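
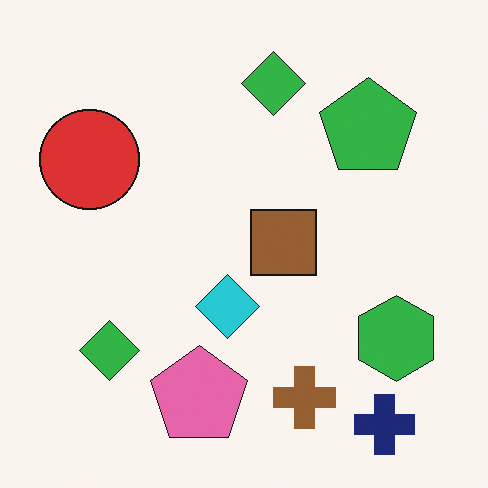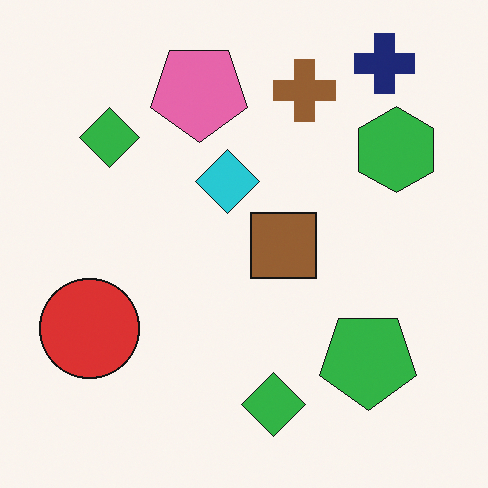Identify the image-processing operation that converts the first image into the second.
It was flipped vertically (top ↔ bottom).

The navy cross is in the bottom-right of the first image and the top-right of the second — shapes on opposite sides of the horizontal midline have swapped in a mirror flip.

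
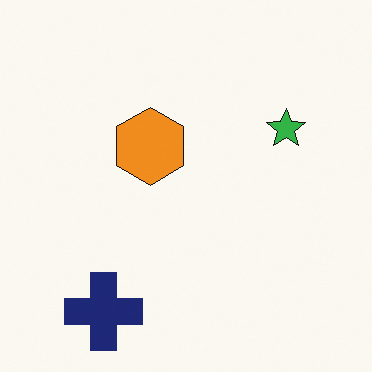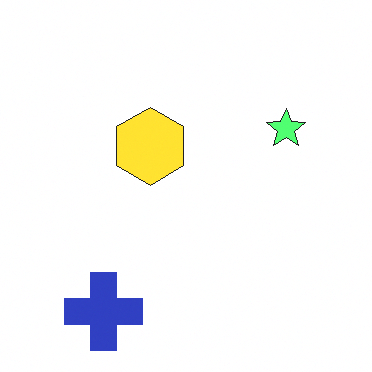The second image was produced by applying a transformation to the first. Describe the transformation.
This is the original image substantially brightened.

Every pixel — background and shapes alike — is uniformly brightened.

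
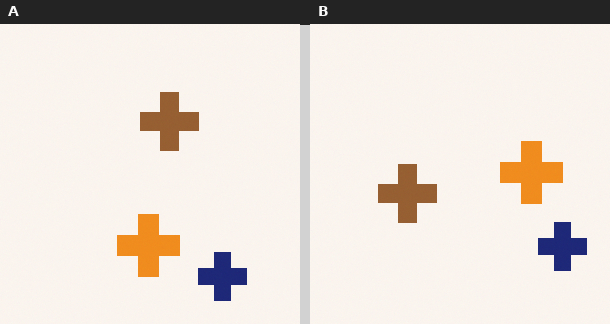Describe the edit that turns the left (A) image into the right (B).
The right (B) image is the left (A) transposed (reflected across the top-left ↔ bottom-right diagonal).

Shapes have swapped their row and column positions — what was in the top-right is now in the bottom-left — a diagonal reflection.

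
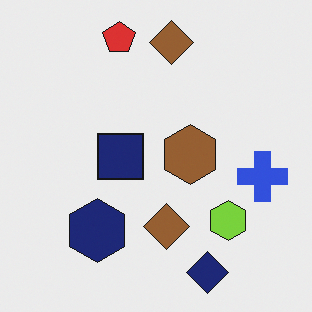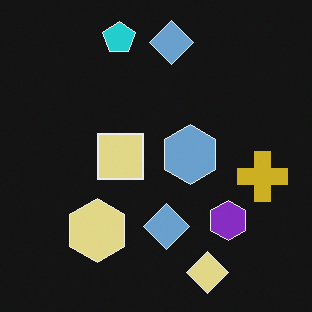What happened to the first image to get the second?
The second image is the first color-inverted (negative).

The light background has become dark and every shape's color is its complement — a photographic negative.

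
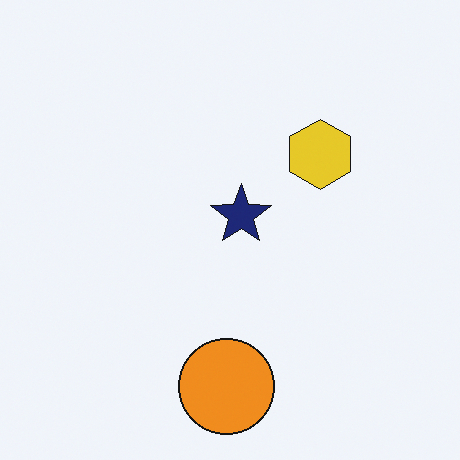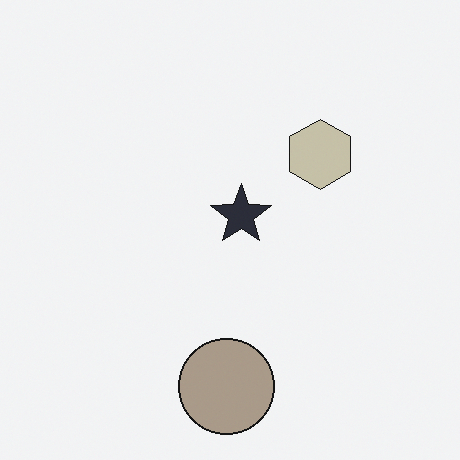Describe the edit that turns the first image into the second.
The image was made much more muted (saturation change).

All colors are more muted and greyish — a global saturation change.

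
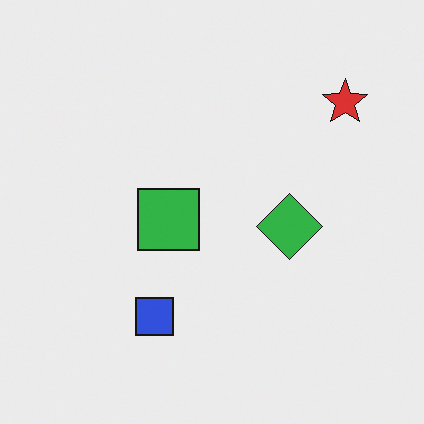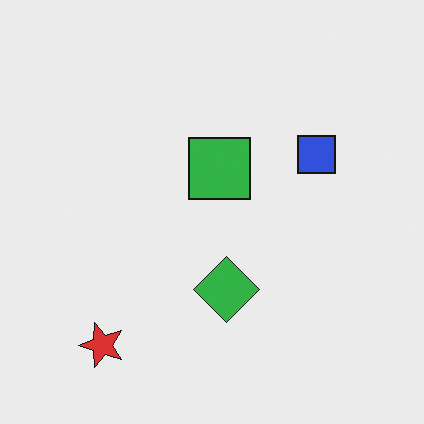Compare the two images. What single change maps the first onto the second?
Transposed (reflected across the top-left ↔ bottom-right diagonal).

Shapes have swapped their row and column positions — what was in the top-right is now in the bottom-left — a diagonal reflection.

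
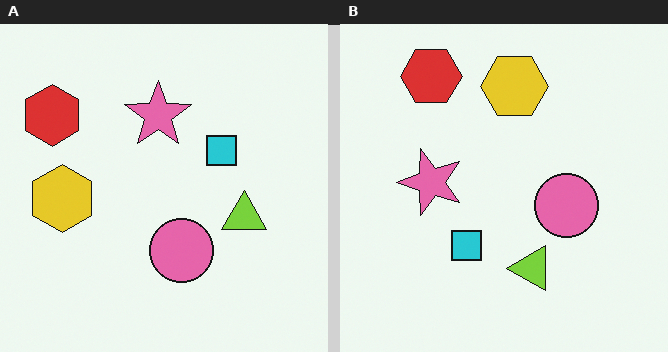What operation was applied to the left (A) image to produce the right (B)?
The transformation is: transposed (reflected across the top-left ↔ bottom-right diagonal).

Shapes have swapped their row and column positions — what was in the top-right is now in the bottom-left — a diagonal reflection.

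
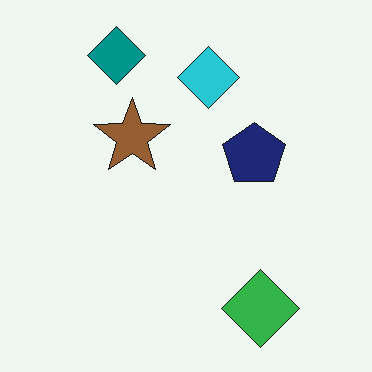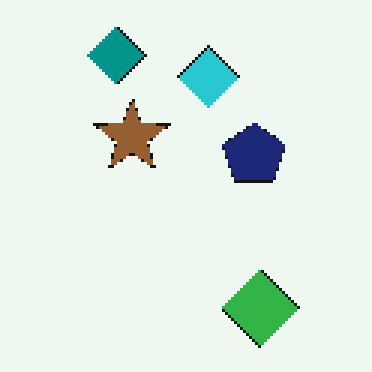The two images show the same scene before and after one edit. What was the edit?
The second image is the first mildly pixelated.

Shapes are reduced to large square blocks; fine edges and outlines are lost — a downscale-then-upscale (mosaic) effect.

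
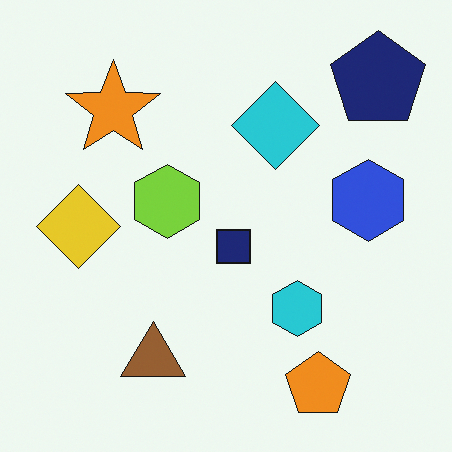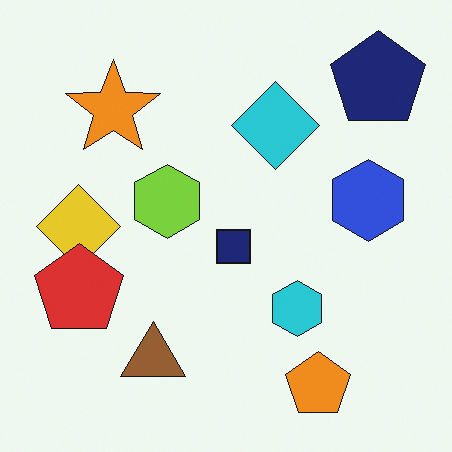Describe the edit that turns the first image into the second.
The transformation is: overlaid with an additional red pentagon.

A red pentagon appears in the second image that is absent from the first.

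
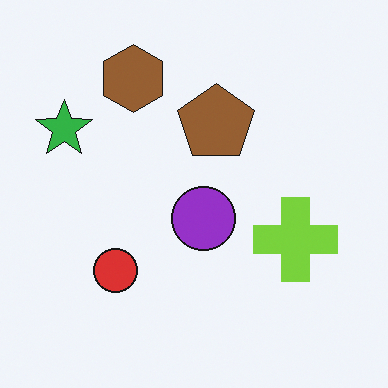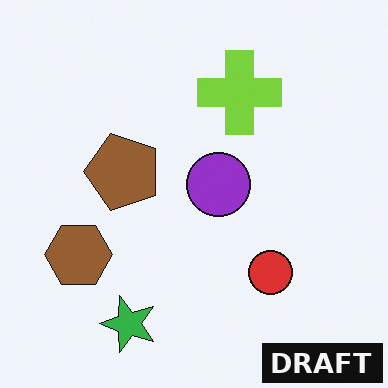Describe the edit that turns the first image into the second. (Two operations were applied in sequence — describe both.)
The transformation is: rotated 90° counter-clockwise, then watermarked with the text "DRAFT" in the lower-right corner.

The green star sits in the top-left of the first image and the bottom-left of the second — consistent with a whole-image 90° counter-clockwise rotation. A dark label reading "DRAFT" appears in the lower-right corner.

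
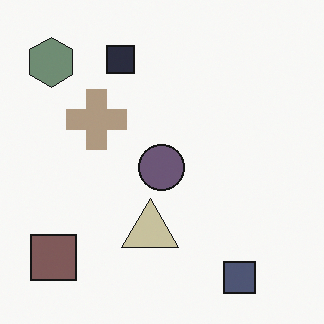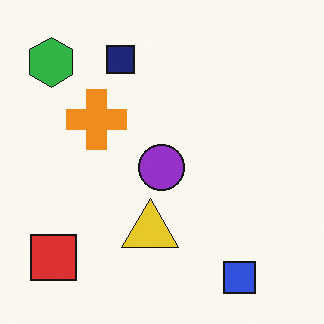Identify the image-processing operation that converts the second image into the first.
It was made much more muted (saturation change).

All colors are more muted and greyish — a global saturation change.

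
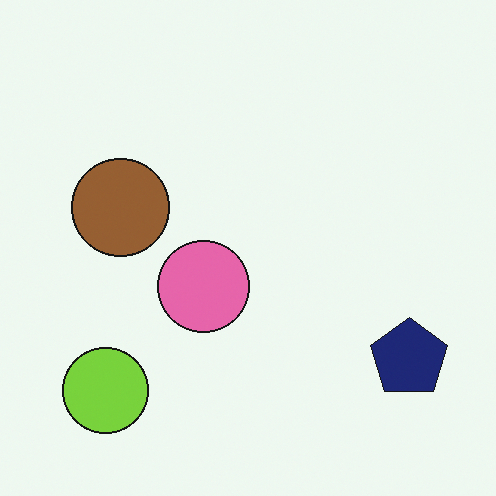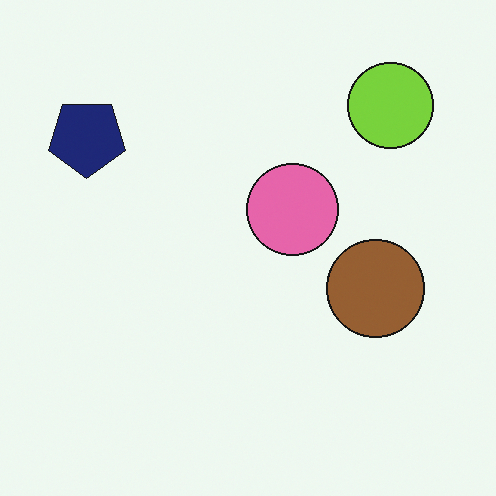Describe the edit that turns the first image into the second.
The image was rotated 180°.

The lime circle sits in the bottom-left of the first image and the top-right of the second — consistent with a whole-image 180° rotation.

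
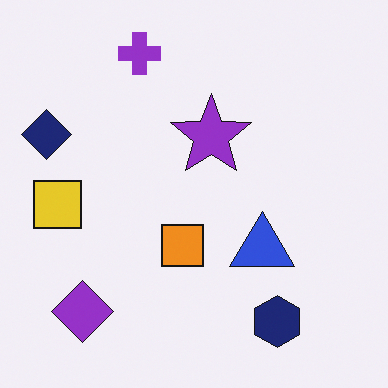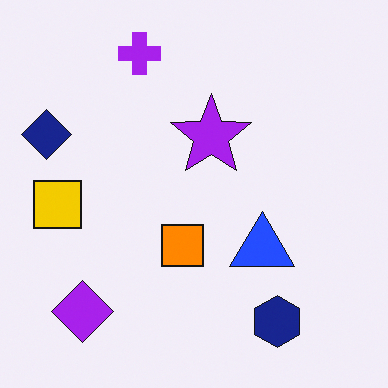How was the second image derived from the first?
Slightly oversaturated.

All colors are more vivid — a global saturation change.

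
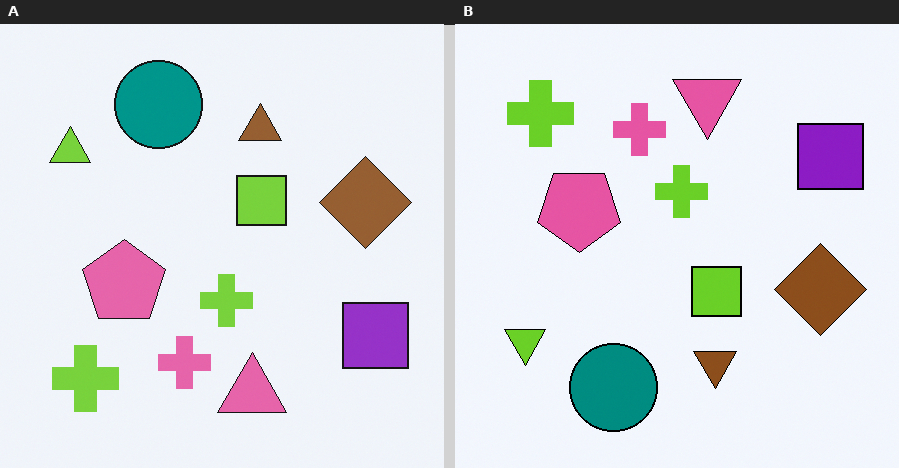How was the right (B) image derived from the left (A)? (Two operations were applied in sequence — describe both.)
It was given slightly increased contrast, then flipped vertically (top ↔ bottom).

Tones are pushed away from mid-grey across the whole image — a global contrast change. The pink triangle is in the bottom of the left (A) image and the top of the right (B) — shapes on opposite sides of the horizontal midline have swapped in a mirror flip.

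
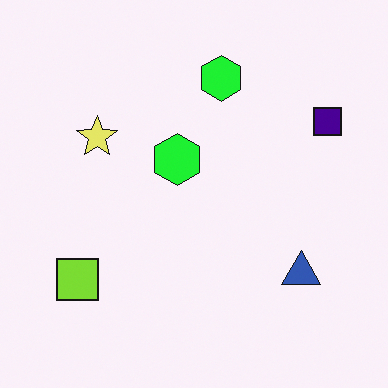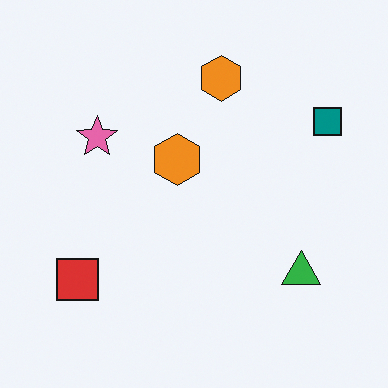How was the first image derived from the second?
Hue-shifted noticeably.

Every shape's color has rotated by the same amount around the hue wheel — a uniform hue shift.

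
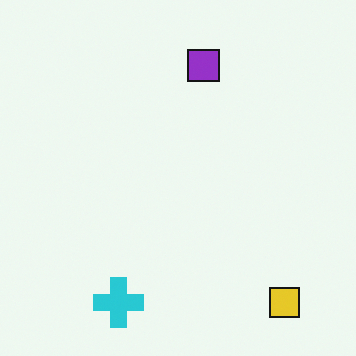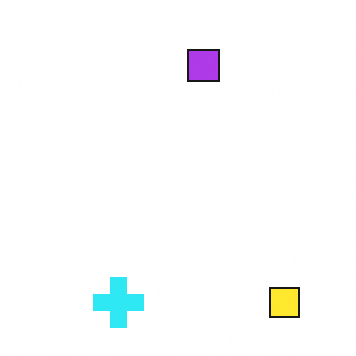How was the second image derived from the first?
It was brightened a little.

Every pixel — background and shapes alike — is uniformly brightened.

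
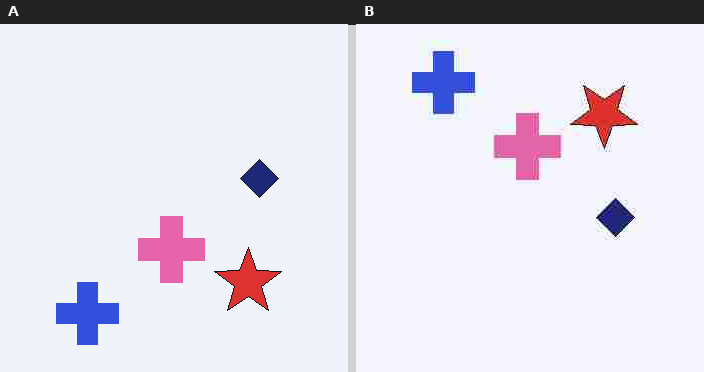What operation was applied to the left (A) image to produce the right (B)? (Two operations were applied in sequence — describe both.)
It was flipped vertically (top ↔ bottom), then degraded with heavy JPEG compression.

The blue cross is in the bottom-left of the left (A) image and the top-left of the right (B) — shapes on opposite sides of the horizontal midline have swapped in a mirror flip. Blocky 8×8 compression artifacts appear around shape edges and the flat background shows ringing — characteristic JPEG degradation.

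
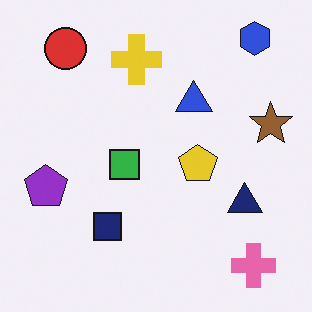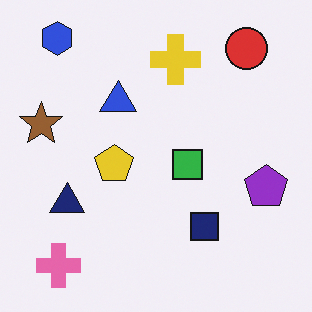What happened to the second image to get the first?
The first image is the second flipped horizontally (left ↔ right).

The brown star is in the left of the second image and the right of the first — shapes on opposite sides of the vertical midline have swapped in a mirror flip.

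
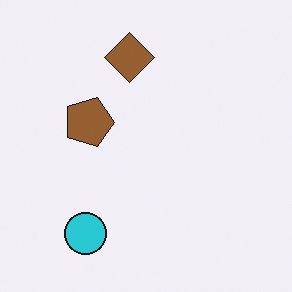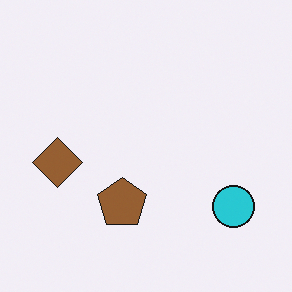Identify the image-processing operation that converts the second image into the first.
The first image is the second rotated 90° clockwise.

The cyan circle sits in the bottom-right of the second image and the bottom-left of the first — consistent with a whole-image 90° clockwise rotation.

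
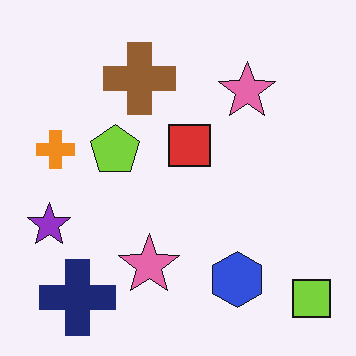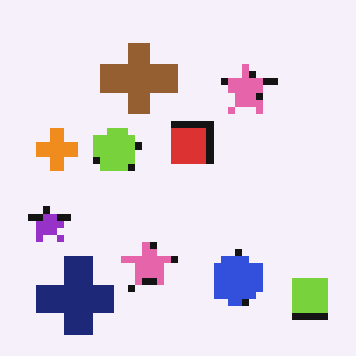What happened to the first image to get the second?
Moderately pixelated.

Shapes are reduced to large square blocks; fine edges and outlines are lost — a downscale-then-upscale (mosaic) effect.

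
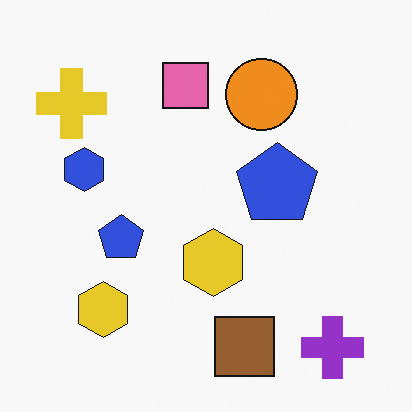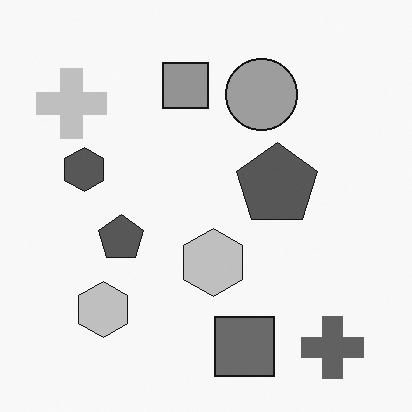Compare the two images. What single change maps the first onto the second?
The image was converted to grayscale.

All color is removed — every shape is now a shade of grey.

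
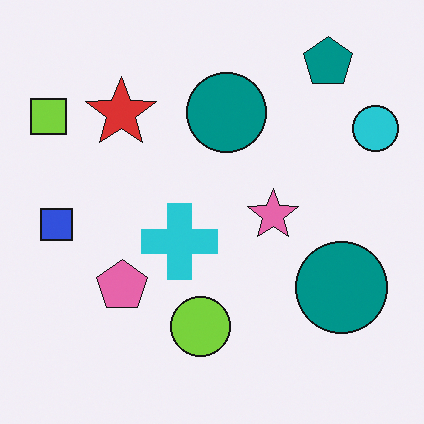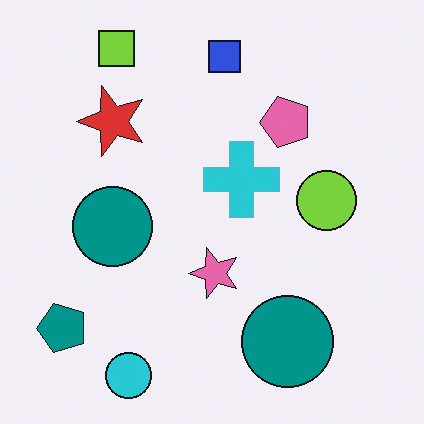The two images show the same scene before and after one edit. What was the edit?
The image was transposed (reflected across the top-left ↔ bottom-right diagonal).

Shapes have swapped their row and column positions — what was in the top-right is now in the bottom-left — a diagonal reflection.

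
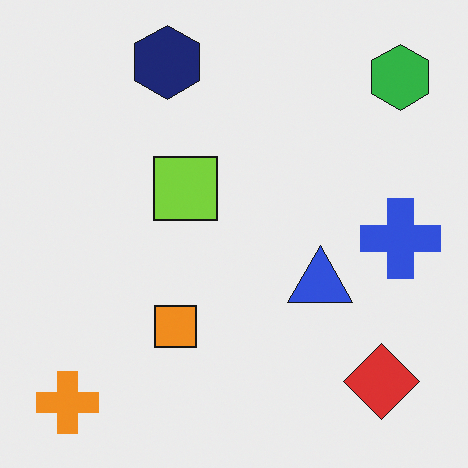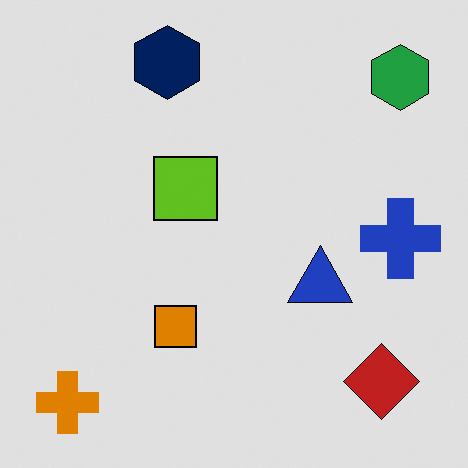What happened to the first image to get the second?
The second image is the first moderately posterized.

Each flat color has snapped to a coarser quantized level — most visibly, the near-white background has dropped to a flat grey.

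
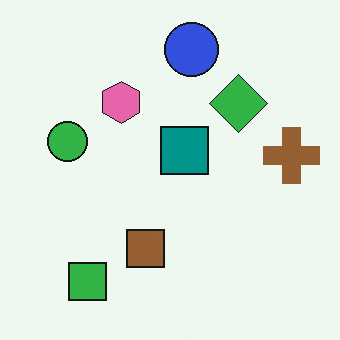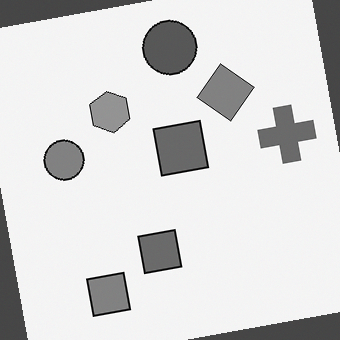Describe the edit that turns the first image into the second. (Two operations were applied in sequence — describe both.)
The second image is the first converted to grayscale, then rotated counter-clockwise by a small amount.

All color is removed — every shape is now a shade of grey. Every shape is tilted by the same angle and the image corners show triangular fill wedges — a whole-image rotation by a non-right angle.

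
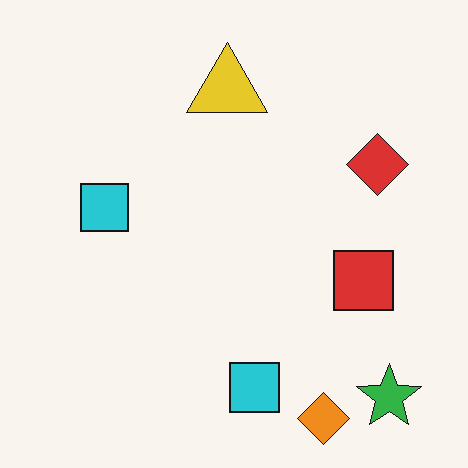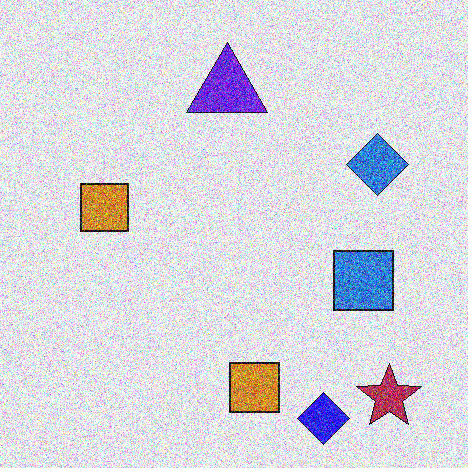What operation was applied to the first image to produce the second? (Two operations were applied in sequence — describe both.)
The second image is the first hue-shifted through roughly half the color wheel, then degraded with strong gaussian noise.

Every shape's color has rotated by the same amount around the hue wheel — a uniform hue shift. Random speckle covers the whole image, including the flat background.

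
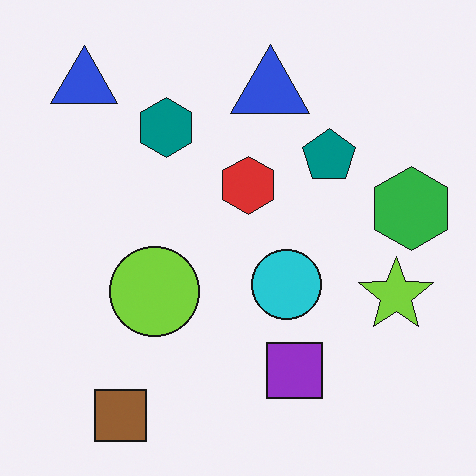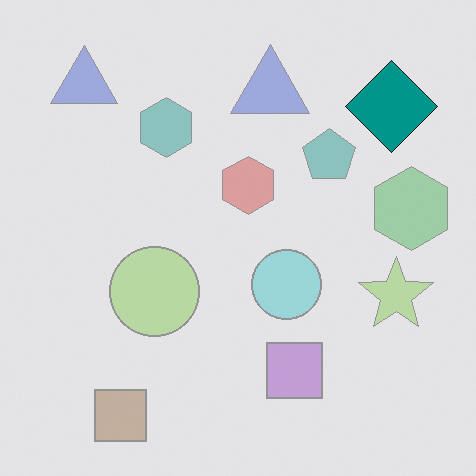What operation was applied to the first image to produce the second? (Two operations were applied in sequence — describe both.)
The second image is the first washed out (contrast reduced), then overlaid with an additional teal diamond.

Tones are pushed toward mid-grey across the whole image — a global contrast change. A teal diamond appears in the second image that is absent from the first.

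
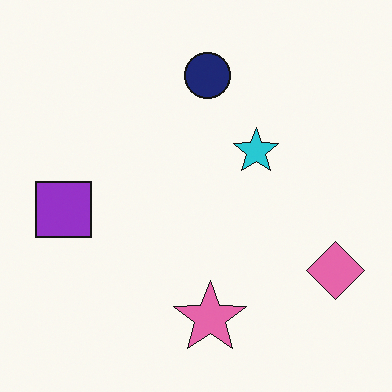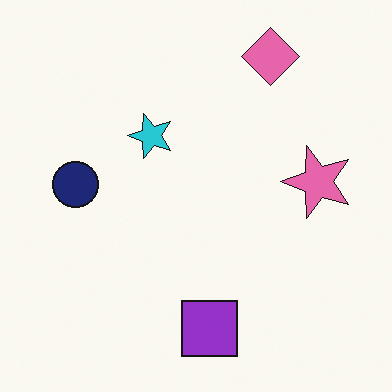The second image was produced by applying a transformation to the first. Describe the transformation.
The transformation is: rotated 90° counter-clockwise.

The pink diamond sits in the bottom-right of the first image and the top-right of the second — consistent with a whole-image 90° counter-clockwise rotation.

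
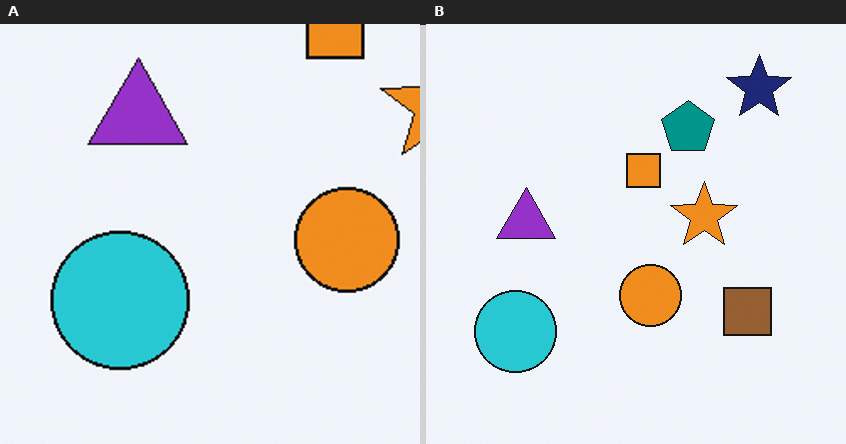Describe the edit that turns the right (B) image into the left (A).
Cropped tightly and scaled back up.

The visible shapes are larger and the field of view is narrower; shapes near the original edges may be partly or wholly outside the frame — a crop-and-rescale.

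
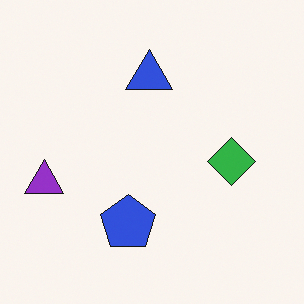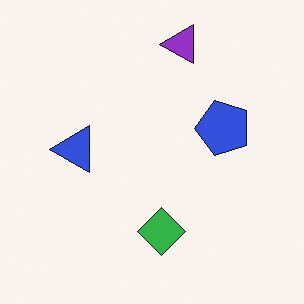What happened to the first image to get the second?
It was transposed (reflected across the top-left ↔ bottom-right diagonal).

Shapes have swapped their row and column positions — what was in the top-right is now in the bottom-left — a diagonal reflection.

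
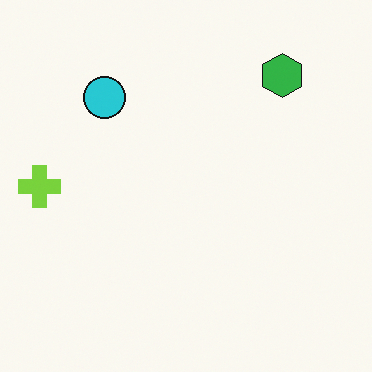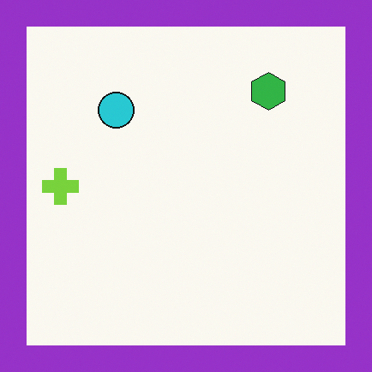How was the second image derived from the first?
This is the original image framed with a purple border.

A solid purple frame runs around the edge of the second image, with the content slightly shrunk inside it.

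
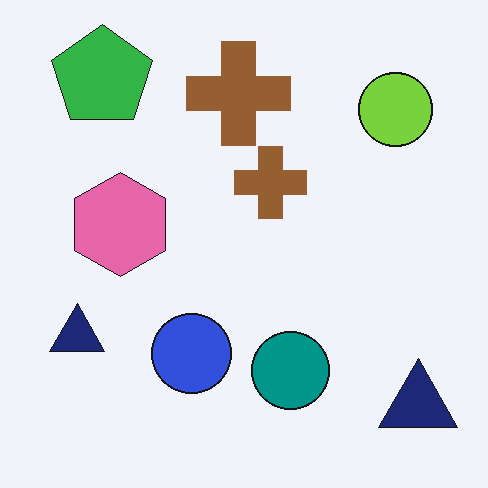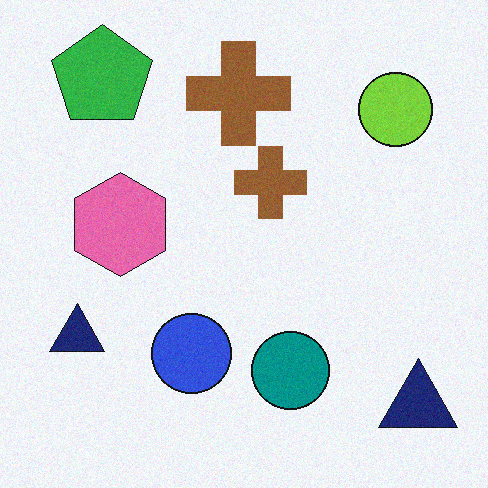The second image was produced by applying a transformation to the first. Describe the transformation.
It was degraded with a light layer of grain.

Random speckle covers the whole image, including the flat background.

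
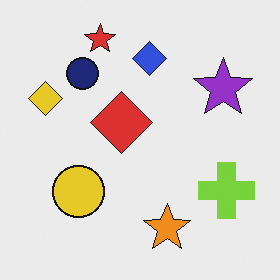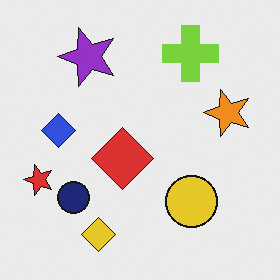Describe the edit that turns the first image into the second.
The image was rotated 90° counter-clockwise.

The red star sits in the top of the first image and the left of the second — consistent with a whole-image 90° counter-clockwise rotation.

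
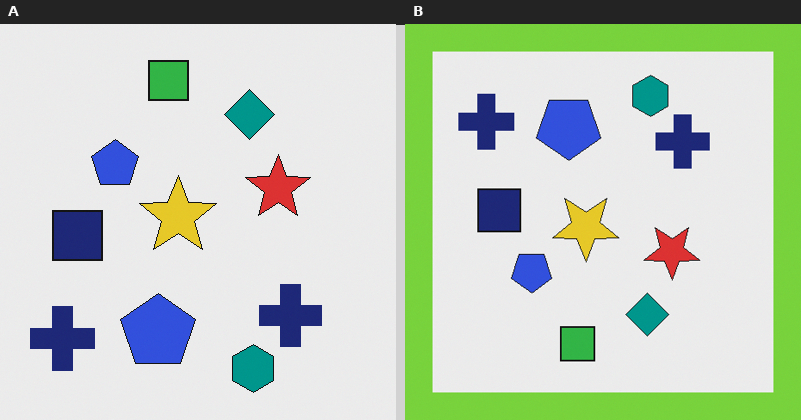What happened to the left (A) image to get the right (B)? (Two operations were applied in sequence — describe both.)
The transformation is: flipped vertically (top ↔ bottom), then framed with a lime border.

The teal hexagon is in the bottom of the left (A) image and the top of the right (B) — shapes on opposite sides of the horizontal midline have swapped in a mirror flip. A solid lime frame runs around the edge of the right (B) image, with the content slightly shrunk inside it.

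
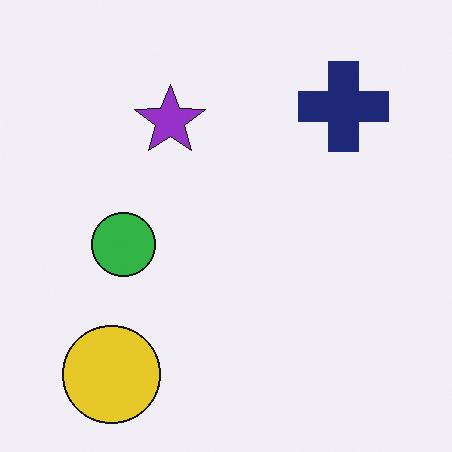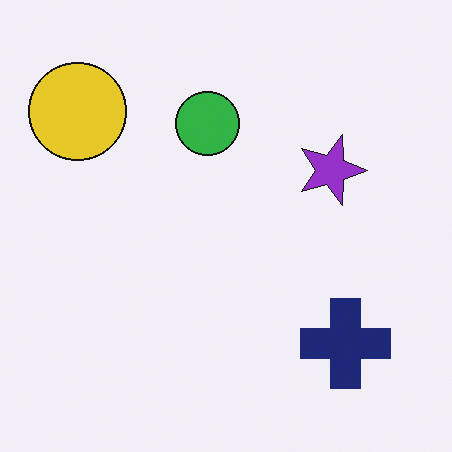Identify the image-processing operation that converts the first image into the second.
The transformation is: rotated 90° clockwise.

The yellow circle sits in the bottom-left of the first image and the top-left of the second — consistent with a whole-image 90° clockwise rotation.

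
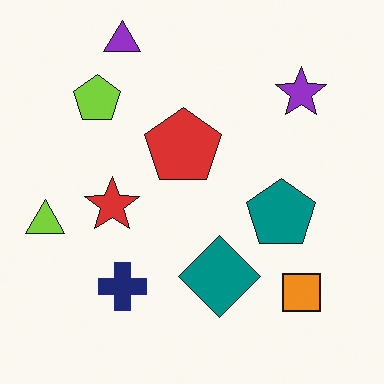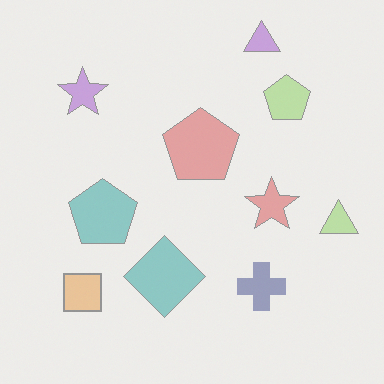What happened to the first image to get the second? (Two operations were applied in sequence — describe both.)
This is the original image flipped horizontally (left ↔ right), then given much lower contrast.

The lime triangle is in the left of the first image and the right of the second — shapes on opposite sides of the vertical midline have swapped in a mirror flip. Tones are pushed toward mid-grey across the whole image — a global contrast change.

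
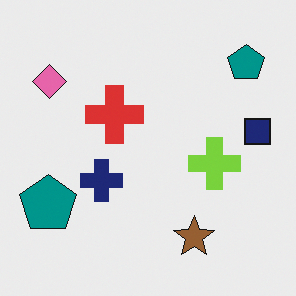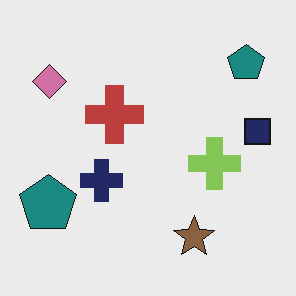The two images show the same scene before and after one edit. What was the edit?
The transformation is: slightly desaturated.

All colors are more muted and greyish — a global saturation change.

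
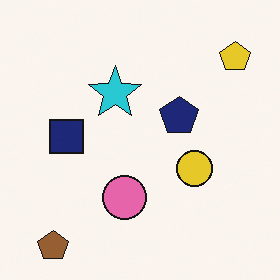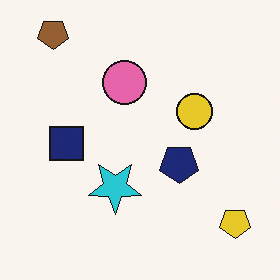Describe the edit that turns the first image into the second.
The second image is the first flipped vertically (top ↔ bottom).

The brown pentagon is in the bottom-left of the first image and the top-left of the second — shapes on opposite sides of the horizontal midline have swapped in a mirror flip.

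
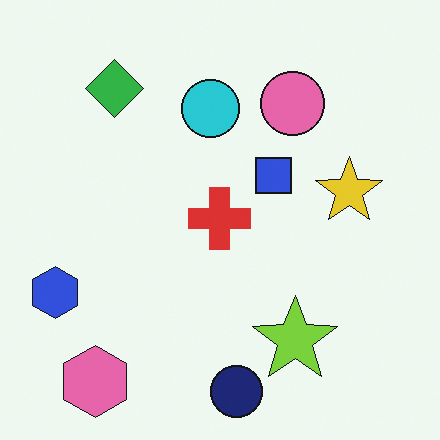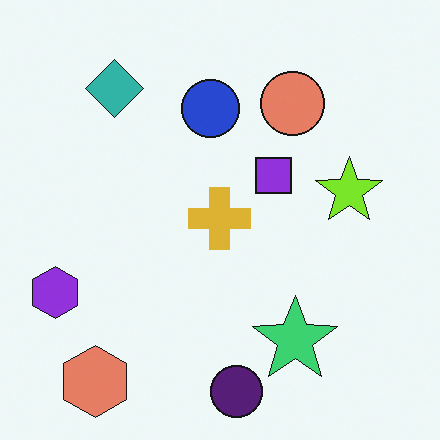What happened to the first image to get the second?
This is the original image hue-shifted slightly.

Every shape's color has rotated by the same amount around the hue wheel — a uniform hue shift.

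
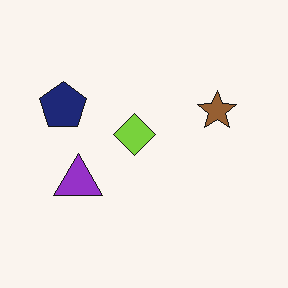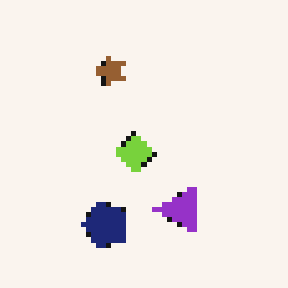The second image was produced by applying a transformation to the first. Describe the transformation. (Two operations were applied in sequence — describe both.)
Mildly pixelated, then rotated 90° counter-clockwise.

Shapes are reduced to large square blocks; fine edges and outlines are lost — a downscale-then-upscale (mosaic) effect. The navy pentagon sits in the left of the first image and the bottom of the second — consistent with a whole-image 90° counter-clockwise rotation.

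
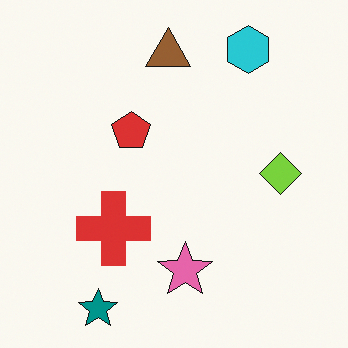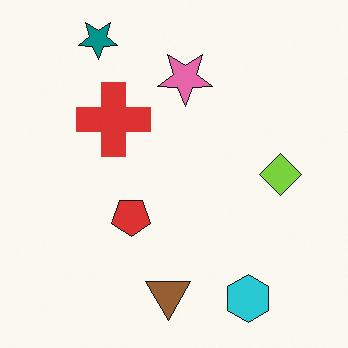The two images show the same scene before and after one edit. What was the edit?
The second image is the first flipped vertically (top ↔ bottom).

The teal star is in the bottom-left of the first image and the top-left of the second — shapes on opposite sides of the horizontal midline have swapped in a mirror flip.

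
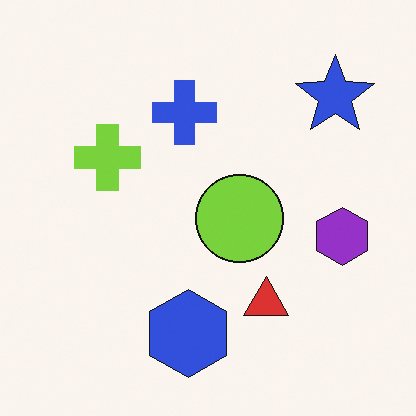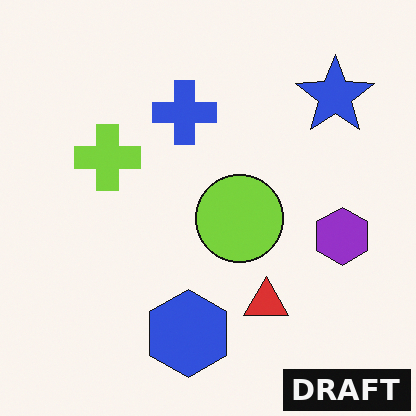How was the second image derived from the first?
The second image is the first watermarked with the text "DRAFT" in the lower-right corner.

A dark label reading "DRAFT" appears in the lower-right corner.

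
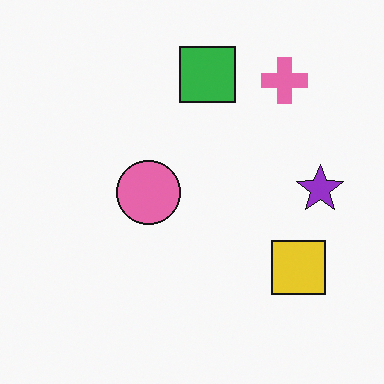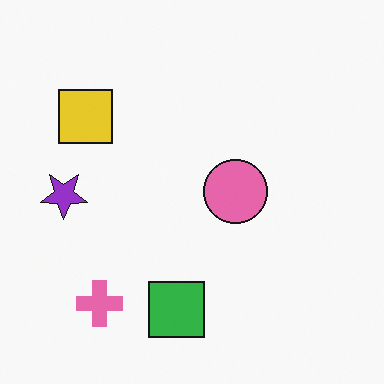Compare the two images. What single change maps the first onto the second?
Rotated 180°.

The pink cross sits in the top-right of the first image and the bottom-left of the second — consistent with a whole-image 180° rotation.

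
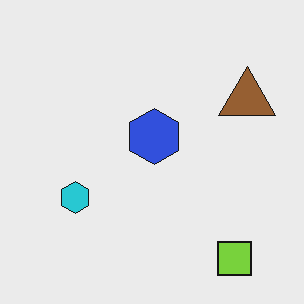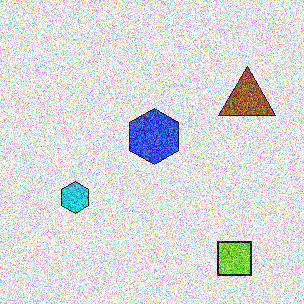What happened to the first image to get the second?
The transformation is: degraded with heavy additive noise.

Random speckle covers the whole image, including the flat background.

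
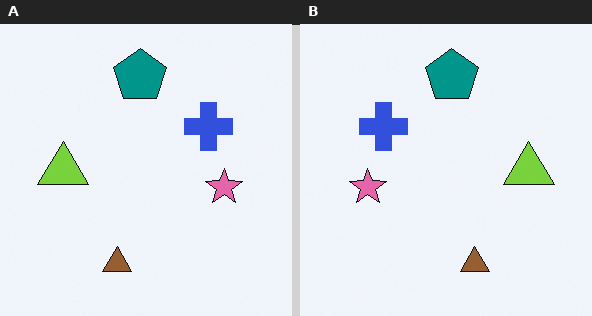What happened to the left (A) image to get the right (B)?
The image was flipped horizontally (left ↔ right).

The lime triangle is in the left of the left (A) image and the right of the right (B) — shapes on opposite sides of the vertical midline have swapped in a mirror flip.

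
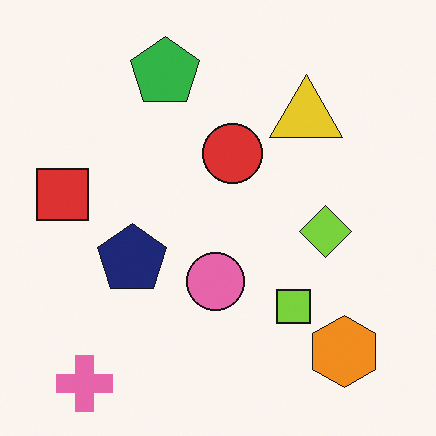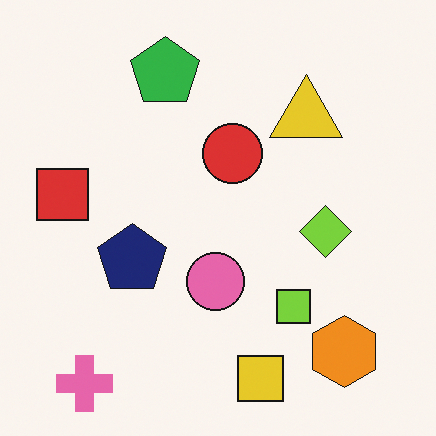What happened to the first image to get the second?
Overlaid with an additional yellow square.

A yellow square appears in the second image that is absent from the first.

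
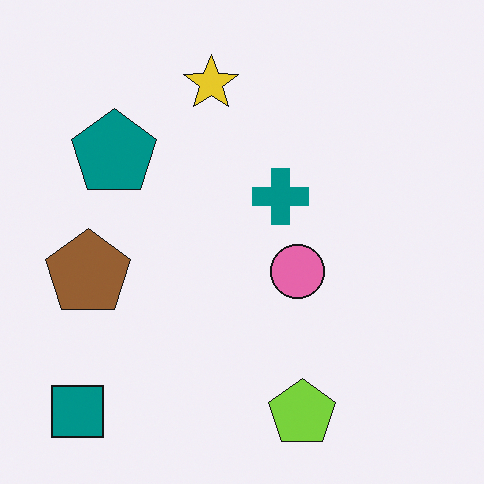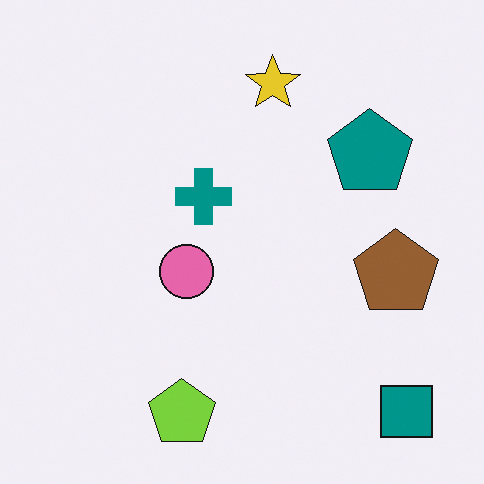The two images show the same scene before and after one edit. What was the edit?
It was flipped horizontally (left ↔ right).

The teal square is in the bottom-left of the first image and the bottom-right of the second — shapes on opposite sides of the vertical midline have swapped in a mirror flip.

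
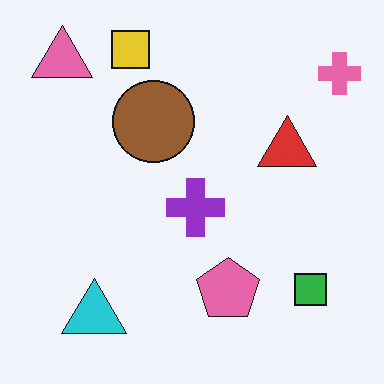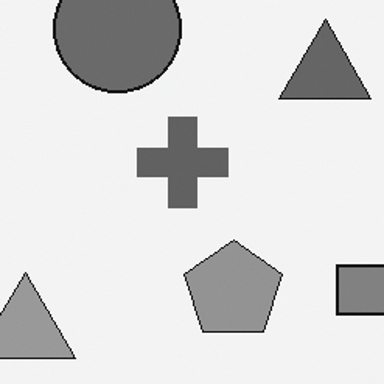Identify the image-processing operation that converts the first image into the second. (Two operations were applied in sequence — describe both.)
This is the original image converted to grayscale, then cropped slightly and scaled back up.

All color is removed — every shape is now a shade of grey. The visible shapes are larger and the field of view is narrower; shapes near the original edges may be partly or wholly outside the frame — a crop-and-rescale.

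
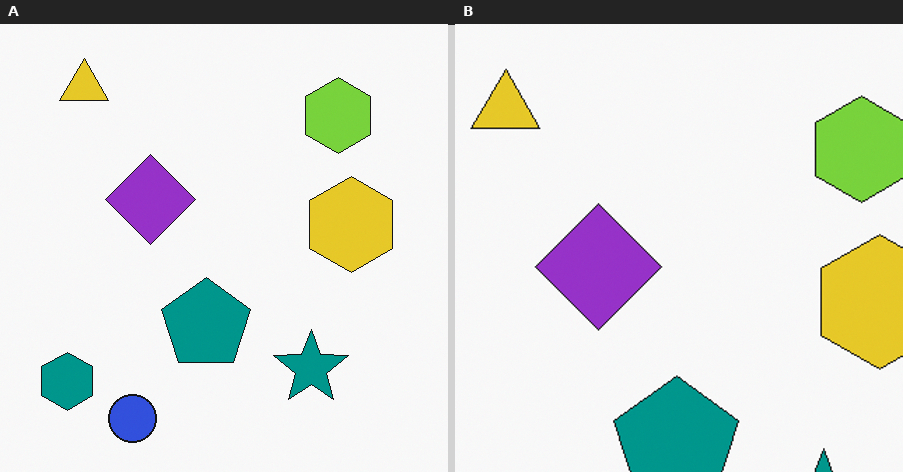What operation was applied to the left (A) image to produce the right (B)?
The transformation is: cropped slightly and scaled back up.

The visible shapes are larger and the field of view is narrower; shapes near the original edges may be partly or wholly outside the frame — a crop-and-rescale.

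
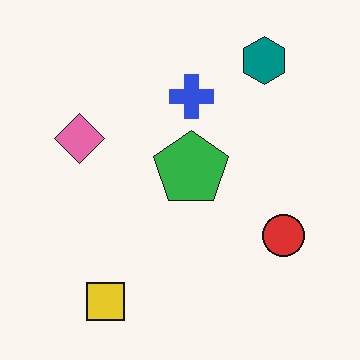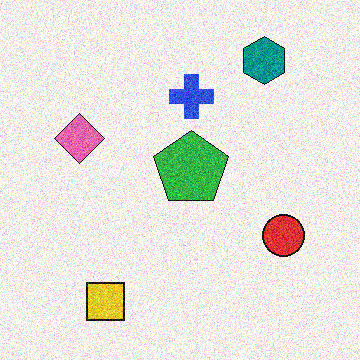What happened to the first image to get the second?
This is the original image degraded with visible gaussian noise.

Random speckle covers the whole image, including the flat background.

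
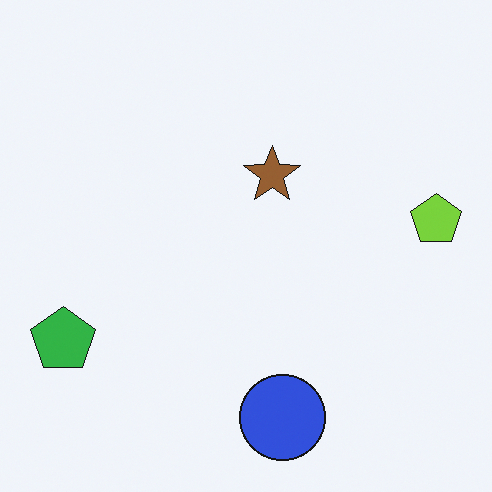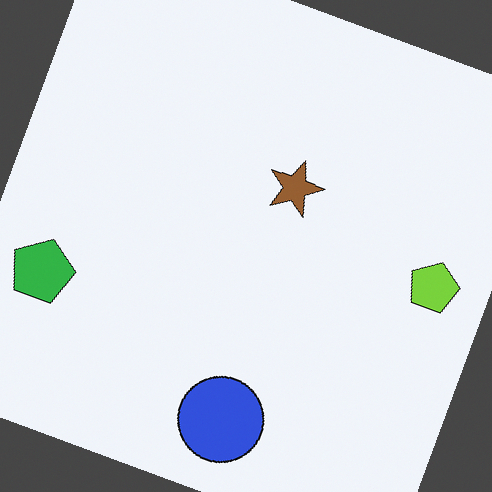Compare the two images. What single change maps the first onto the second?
The second image is the first rotated clockwise by a clearly visible amount.

Every shape is tilted by the same angle and the image corners show triangular fill wedges — a whole-image rotation by a non-right angle.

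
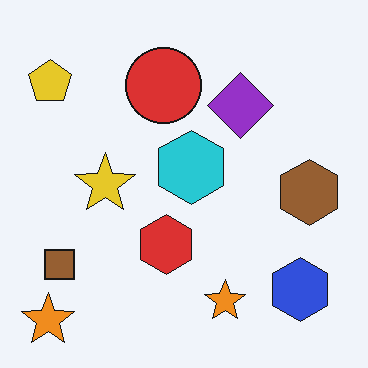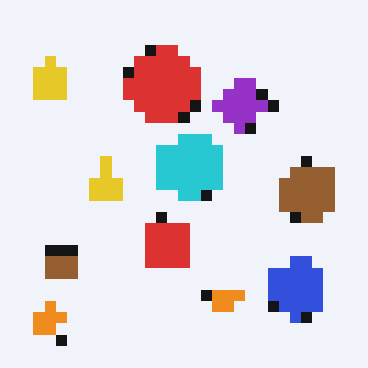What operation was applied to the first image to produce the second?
This is the original image coarsely pixelated.

Shapes are reduced to large square blocks; fine edges and outlines are lost — a downscale-then-upscale (mosaic) effect.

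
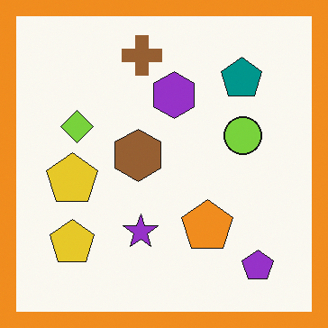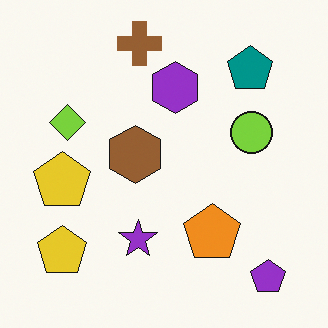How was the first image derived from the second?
This is the original image framed with a orange border.

A solid orange frame runs around the edge of the first image, with the content slightly shrunk inside it.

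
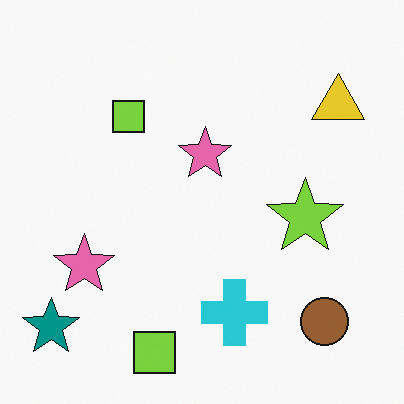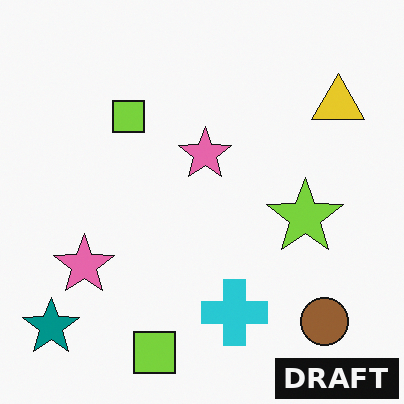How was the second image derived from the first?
The image was watermarked with the text "DRAFT" in the lower-right corner.

A dark label reading "DRAFT" appears in the lower-right corner.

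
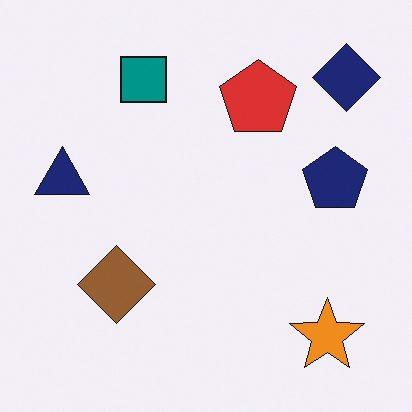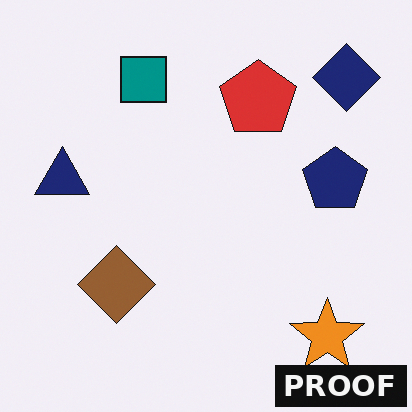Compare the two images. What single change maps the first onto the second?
Watermarked with the text "PROOF" in the lower-right corner.

A dark label reading "PROOF" appears in the lower-right corner.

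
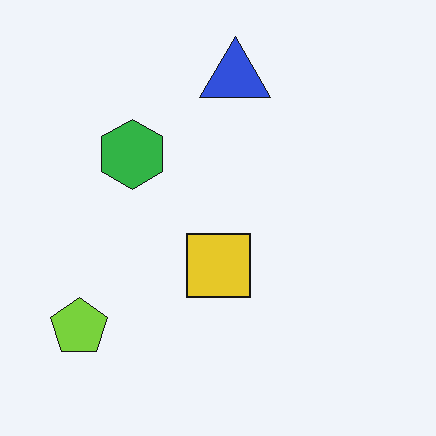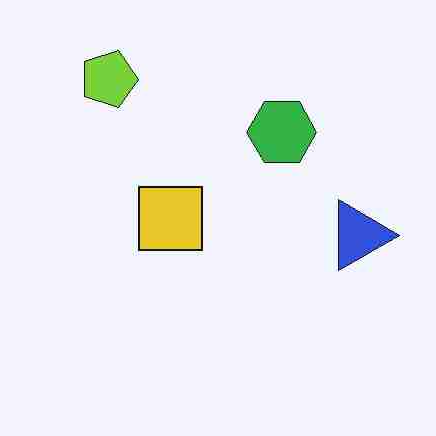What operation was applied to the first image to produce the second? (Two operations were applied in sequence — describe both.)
The image was heavily JPEG-compressed with obvious blocking artifacts, then rotated 90° clockwise.

Blocky 8×8 compression artifacts appear around shape edges and the flat background shows ringing — characteristic JPEG degradation. The lime pentagon sits in the bottom-left of the first image and the top-left of the second — consistent with a whole-image 90° clockwise rotation.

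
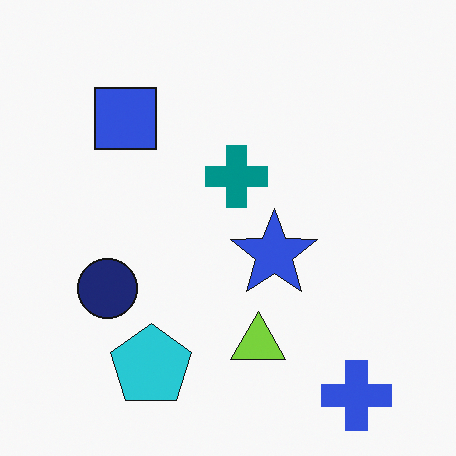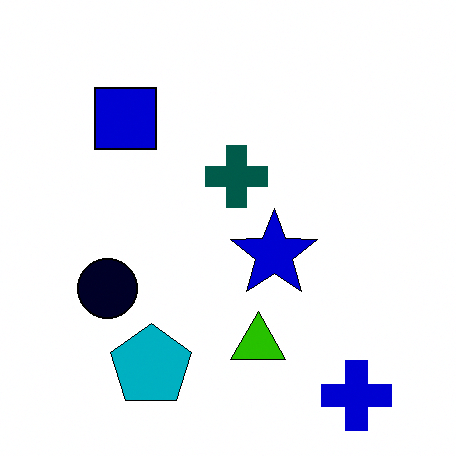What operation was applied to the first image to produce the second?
Boosted in contrast.

Tones are pushed away from mid-grey across the whole image — a global contrast change.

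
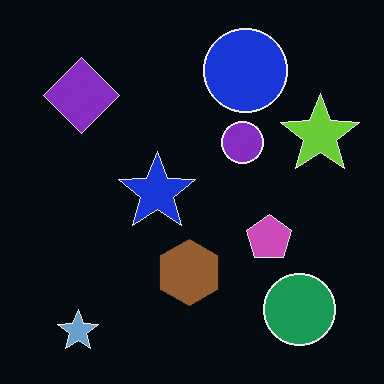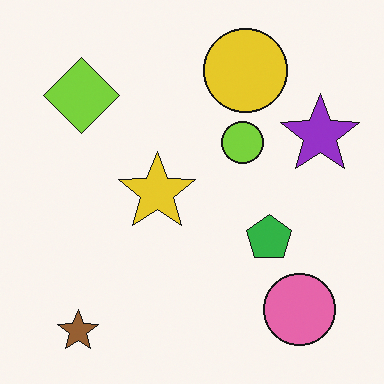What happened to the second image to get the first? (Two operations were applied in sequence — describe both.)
It was color-inverted (negative), then overlaid with an additional brown hexagon.

The light background has become dark and every shape's color is its complement — a photographic negative. A brown hexagon appears in the first image that is absent from the second.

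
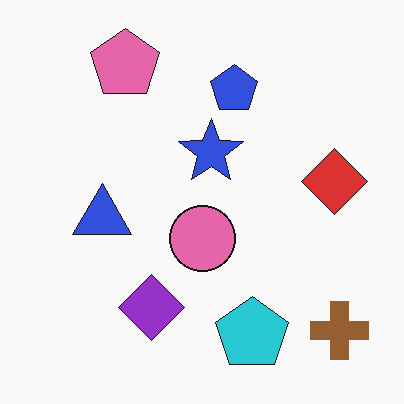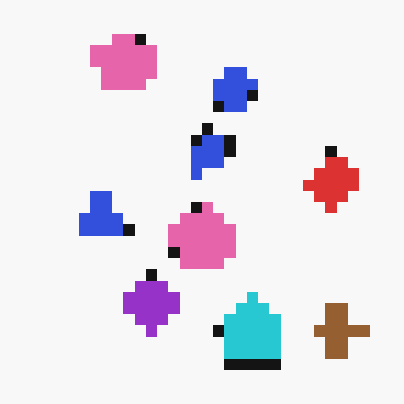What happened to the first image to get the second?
Coarsely pixelated.

Shapes are reduced to large square blocks; fine edges and outlines are lost — a downscale-then-upscale (mosaic) effect.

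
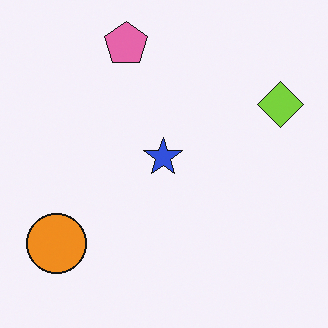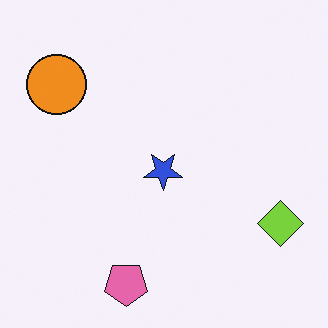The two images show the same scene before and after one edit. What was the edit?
It was flipped vertically (top ↔ bottom).

The pink pentagon is in the top of the first image and the bottom of the second — shapes on opposite sides of the horizontal midline have swapped in a mirror flip.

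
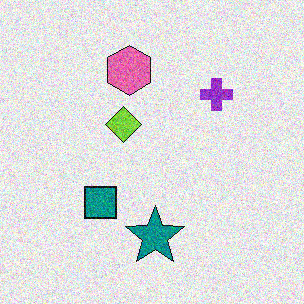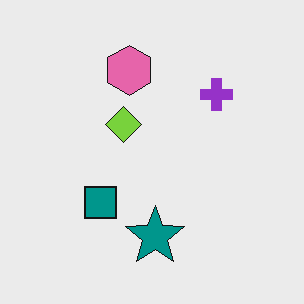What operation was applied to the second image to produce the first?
The first image is the second degraded with visible gaussian noise.

Random speckle covers the whole image, including the flat background.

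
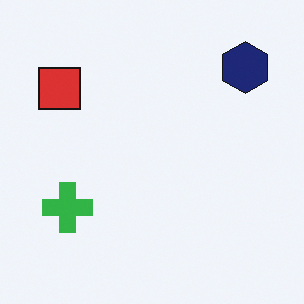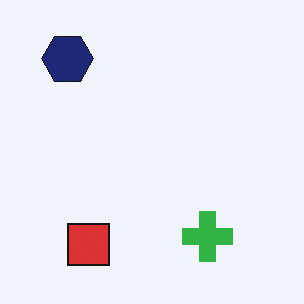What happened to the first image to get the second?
This is the original image rotated 90° counter-clockwise.

The navy hexagon sits in the top-right of the first image and the top-left of the second — consistent with a whole-image 90° counter-clockwise rotation.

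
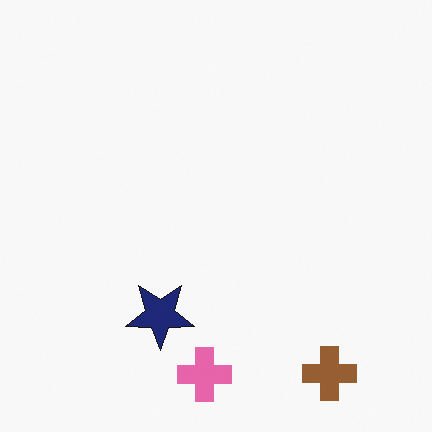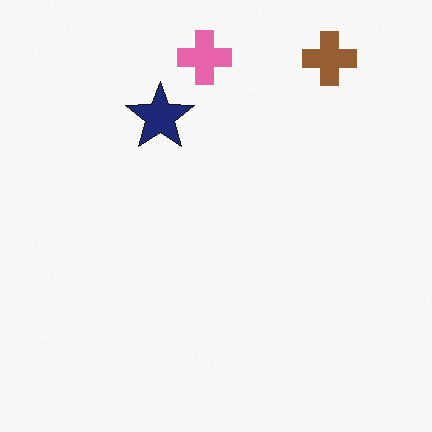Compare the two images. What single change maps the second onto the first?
This is the original image flipped vertically (top ↔ bottom).

The pink cross is in the top of the second image and the bottom of the first — shapes on opposite sides of the horizontal midline have swapped in a mirror flip.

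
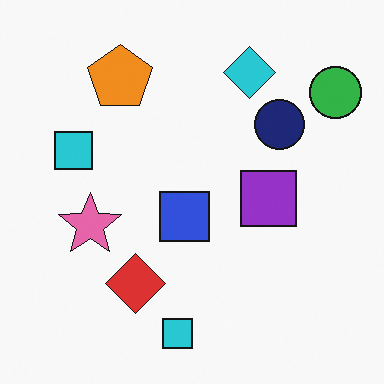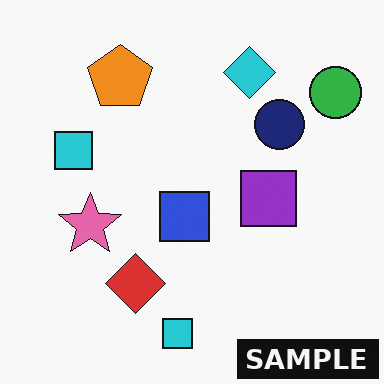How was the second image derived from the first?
It was watermarked with the text "SAMPLE" in the lower-right corner.

A dark label reading "SAMPLE" appears in the lower-right corner.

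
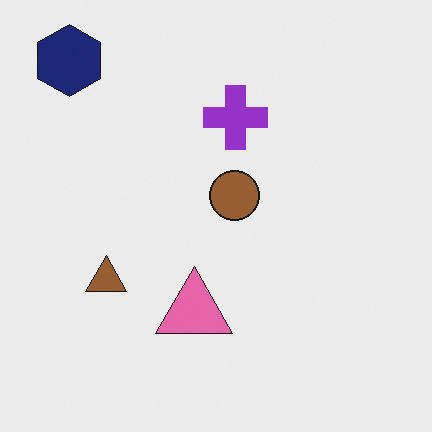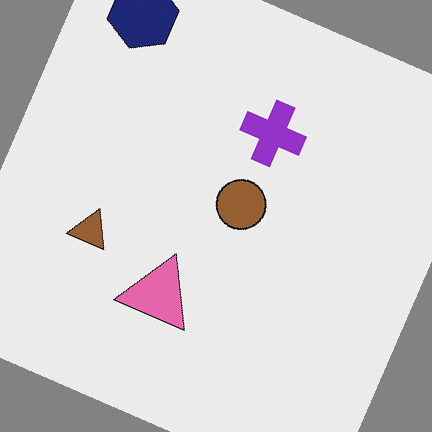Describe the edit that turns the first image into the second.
The second image is the first rotated clockwise by a moderate amount.

Every shape is tilted by the same angle and the image corners show triangular fill wedges — a whole-image rotation by a non-right angle.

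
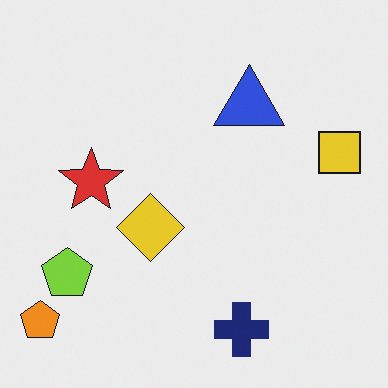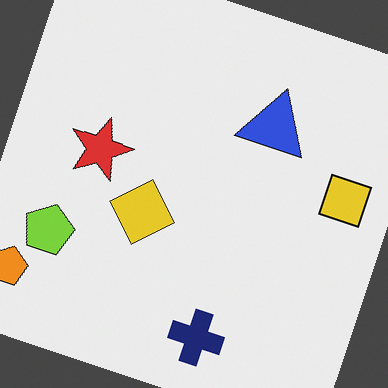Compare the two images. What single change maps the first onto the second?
The image was rotated clockwise by a clearly visible amount.

Every shape is tilted by the same angle and the image corners show triangular fill wedges — a whole-image rotation by a non-right angle.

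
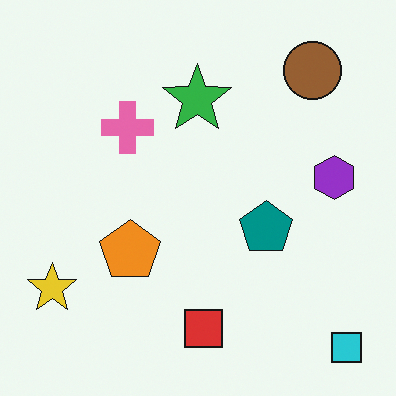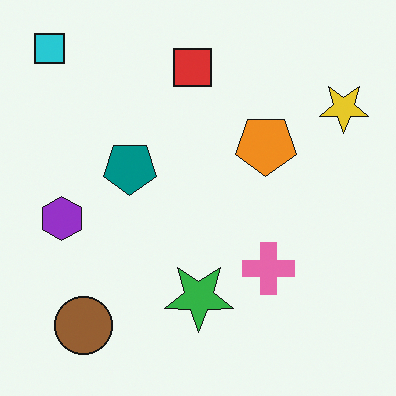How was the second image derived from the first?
The second image is the first rotated 180°.

The cyan square sits in the bottom-right of the first image and the top-left of the second — consistent with a whole-image 180° rotation.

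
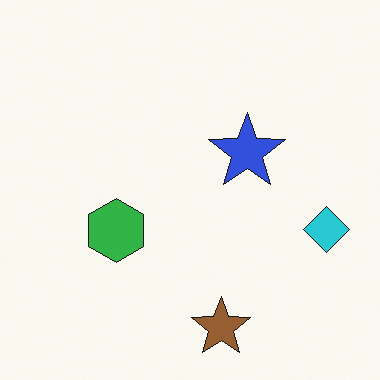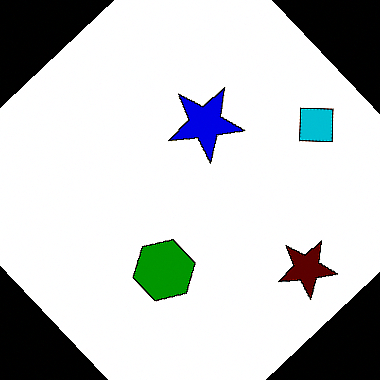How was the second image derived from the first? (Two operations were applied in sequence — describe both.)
The transformation is: rotated counter-clockwise by a large amount — several tens of degrees, then boosted in contrast.

Every shape is tilted by the same angle and the image corners show triangular fill wedges — a whole-image rotation by a non-right angle. Tones are pushed away from mid-grey across the whole image — a global contrast change.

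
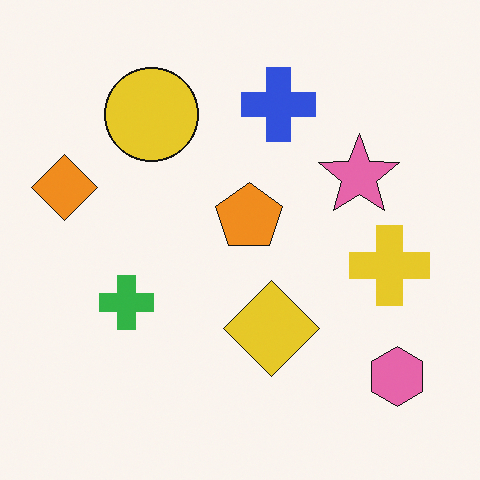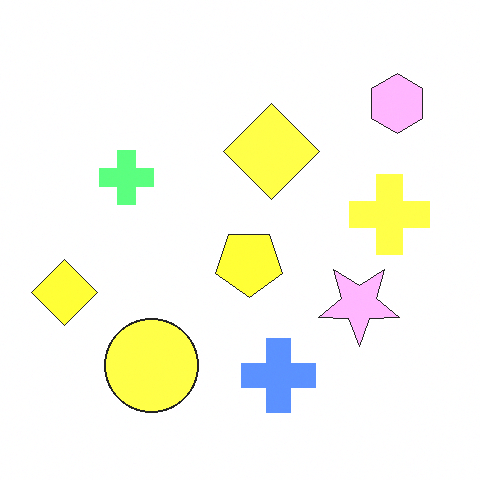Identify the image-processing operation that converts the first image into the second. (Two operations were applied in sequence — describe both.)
The transformation is: brightened a lot, then flipped vertically (top ↔ bottom).

Every pixel — background and shapes alike — is uniformly brightened. The pink hexagon is in the bottom-right of the first image and the top-right of the second — shapes on opposite sides of the horizontal midline have swapped in a mirror flip.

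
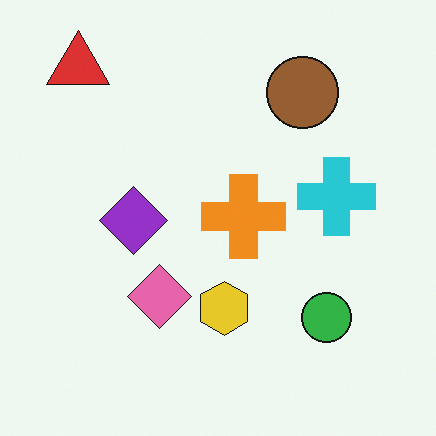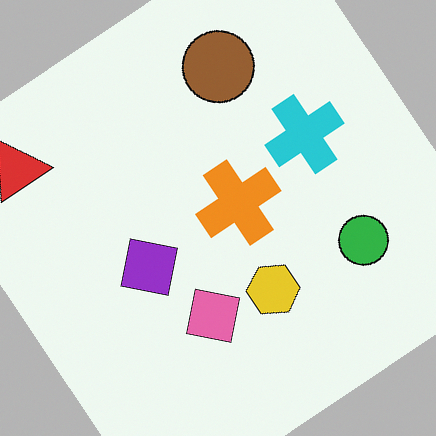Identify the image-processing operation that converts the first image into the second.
The second image is the first rotated counter-clockwise by a large amount — several tens of degrees.

Every shape is tilted by the same angle and the image corners show triangular fill wedges — a whole-image rotation by a non-right angle.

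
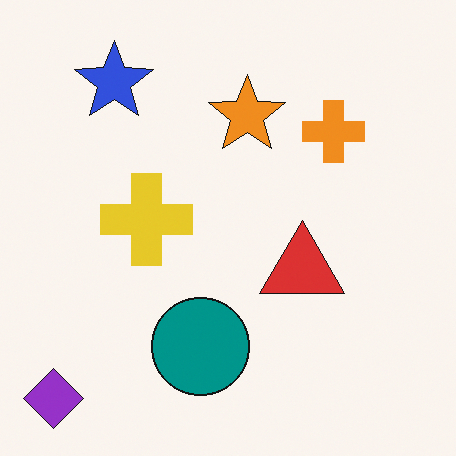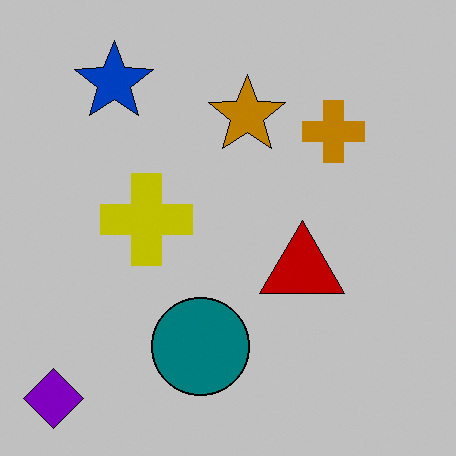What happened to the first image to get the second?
This is the original image heavily posterized to just a handful of flat colors.

Each flat color has snapped to a coarser quantized level — most visibly, the near-white background has dropped to a flat grey.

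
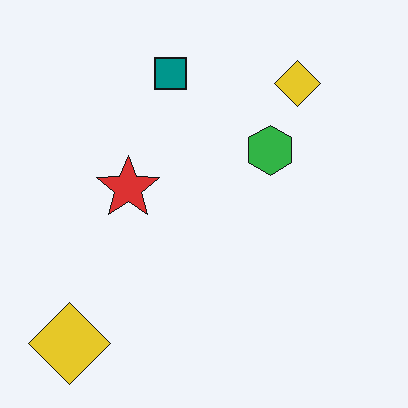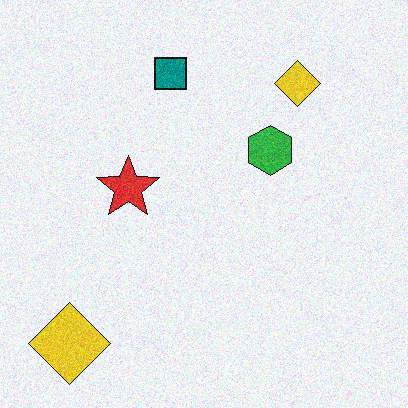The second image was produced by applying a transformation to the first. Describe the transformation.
Degraded with visible gaussian noise.

Random speckle covers the whole image, including the flat background.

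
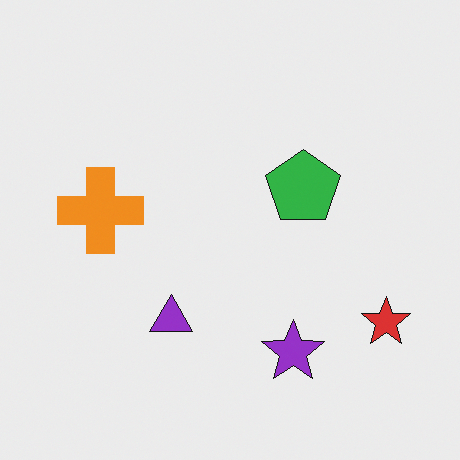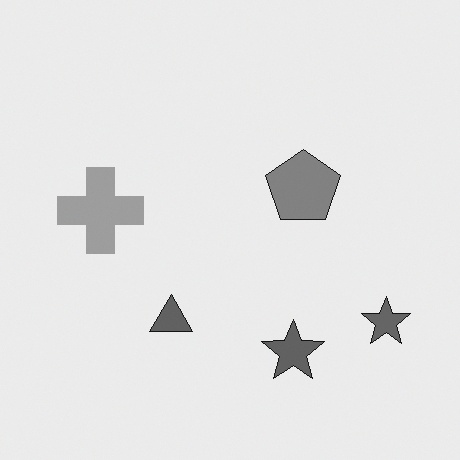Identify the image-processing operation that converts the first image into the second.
The image was converted to grayscale.

All color is removed — every shape is now a shade of grey.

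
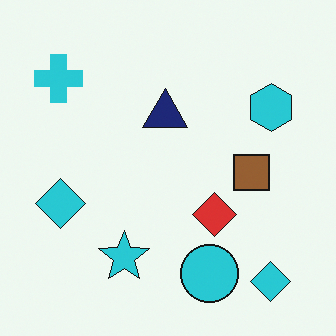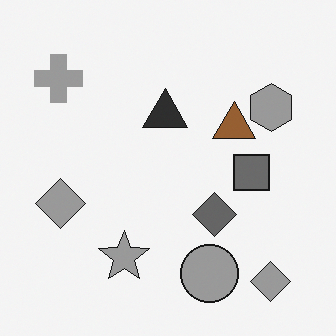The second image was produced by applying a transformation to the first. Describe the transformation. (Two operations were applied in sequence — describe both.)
The transformation is: converted to grayscale, then overlaid with an additional brown triangle.

All color is removed — every shape is now a shade of grey. A brown triangle appears in the second image that is absent from the first.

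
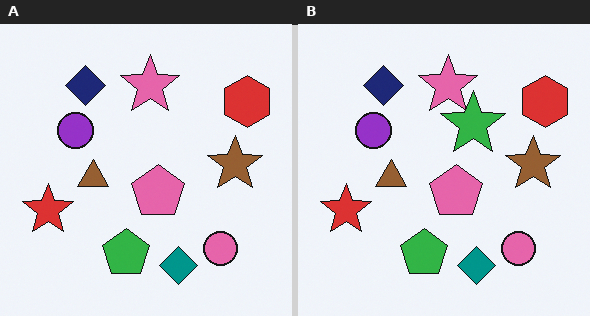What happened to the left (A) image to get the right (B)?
The right (B) image is the left (A) overlaid with an additional green star.

A green star appears in the right (B) image that is absent from the left (A).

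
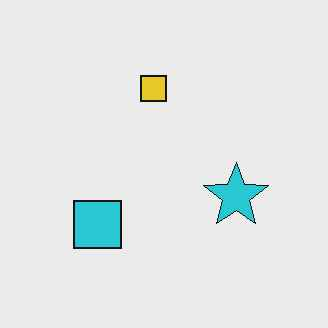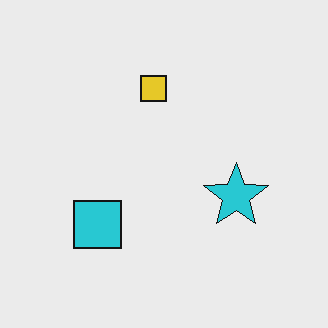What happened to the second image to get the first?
The image was given moderate JPEG compression.

Blocky 8×8 compression artifacts appear around shape edges and the flat background shows ringing — characteristic JPEG degradation.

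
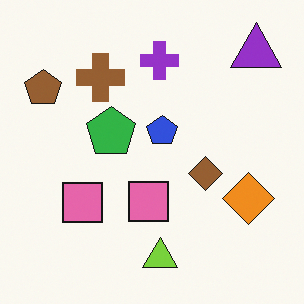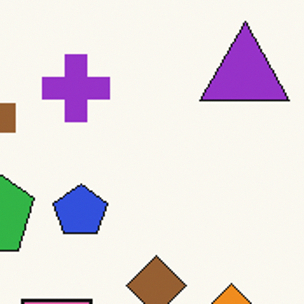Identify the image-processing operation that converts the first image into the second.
This is the original image cropped to a noticeably smaller region and rescaled.

The visible shapes are larger and the field of view is narrower; shapes near the original edges may be partly or wholly outside the frame — a crop-and-rescale.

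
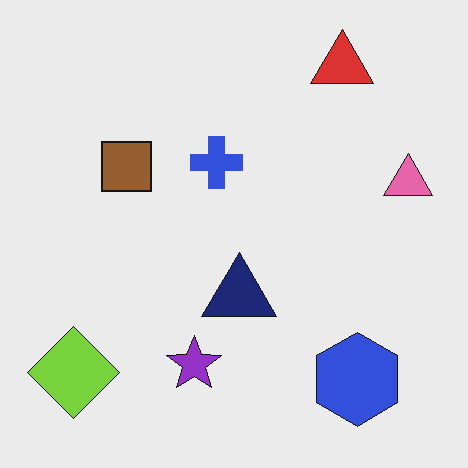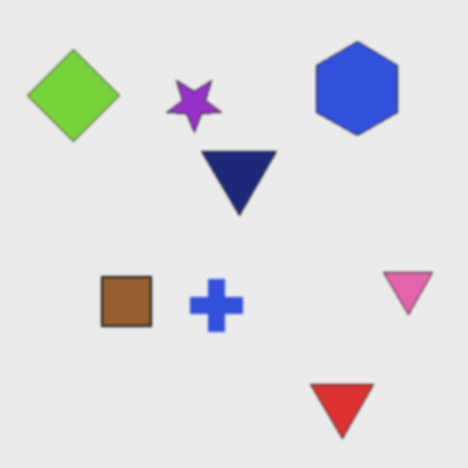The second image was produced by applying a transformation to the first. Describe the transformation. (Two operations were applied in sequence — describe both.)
The transformation is: flipped vertically (top ↔ bottom), then slightly softened.

The red triangle is in the top-right of the first image and the bottom-right of the second — shapes on opposite sides of the horizontal midline have swapped in a mirror flip. Shape edges and outlines are uniformly softened across the whole image.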